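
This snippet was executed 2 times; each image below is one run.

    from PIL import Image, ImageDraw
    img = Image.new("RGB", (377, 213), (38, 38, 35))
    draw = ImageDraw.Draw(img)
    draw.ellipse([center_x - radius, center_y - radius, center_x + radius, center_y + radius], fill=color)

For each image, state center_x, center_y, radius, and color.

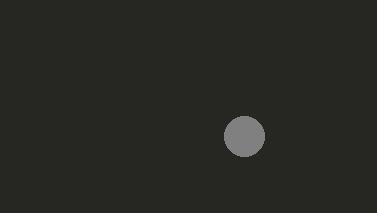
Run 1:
center_x = 244; center_y = 136; radius = 20; color = 'gray'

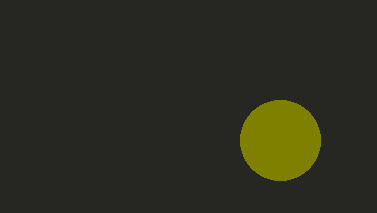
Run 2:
center_x = 280
center_y = 140
radius = 40
color = 'olive'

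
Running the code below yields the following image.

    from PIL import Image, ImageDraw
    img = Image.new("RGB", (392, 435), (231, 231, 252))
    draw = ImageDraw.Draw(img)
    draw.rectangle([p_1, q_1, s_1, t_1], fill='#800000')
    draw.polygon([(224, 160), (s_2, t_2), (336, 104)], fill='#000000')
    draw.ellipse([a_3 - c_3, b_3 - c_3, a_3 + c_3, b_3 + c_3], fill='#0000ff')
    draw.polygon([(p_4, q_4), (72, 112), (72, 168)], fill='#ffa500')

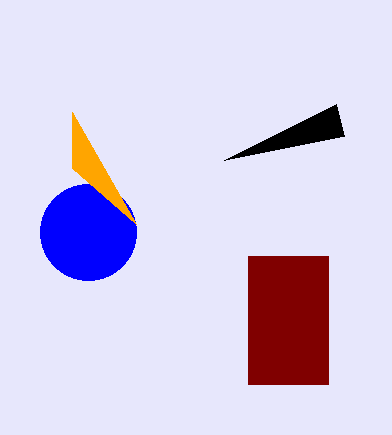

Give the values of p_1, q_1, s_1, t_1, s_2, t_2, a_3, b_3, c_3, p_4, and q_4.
p_1 = 248; q_1 = 256; s_1 = 328; t_1 = 384; s_2 = 344; t_2 = 136; a_3 = 88; b_3 = 232; c_3 = 48; p_4 = 136; q_4 = 224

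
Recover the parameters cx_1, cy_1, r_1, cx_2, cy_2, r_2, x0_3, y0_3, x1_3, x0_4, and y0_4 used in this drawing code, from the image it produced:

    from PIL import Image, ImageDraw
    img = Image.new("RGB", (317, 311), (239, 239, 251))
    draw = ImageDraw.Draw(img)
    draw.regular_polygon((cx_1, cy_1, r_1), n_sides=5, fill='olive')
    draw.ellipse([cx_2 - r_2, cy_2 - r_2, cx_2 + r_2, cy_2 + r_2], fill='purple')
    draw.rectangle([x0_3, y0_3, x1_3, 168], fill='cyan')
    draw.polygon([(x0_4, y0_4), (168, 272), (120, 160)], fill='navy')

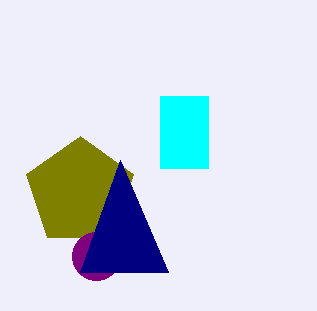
cx_1 = 80
cy_1 = 192
r_1 = 56
cx_2 = 96
cy_2 = 256
r_2 = 24
x0_3 = 160
y0_3 = 96
x1_3 = 208
x0_4 = 80
y0_4 = 272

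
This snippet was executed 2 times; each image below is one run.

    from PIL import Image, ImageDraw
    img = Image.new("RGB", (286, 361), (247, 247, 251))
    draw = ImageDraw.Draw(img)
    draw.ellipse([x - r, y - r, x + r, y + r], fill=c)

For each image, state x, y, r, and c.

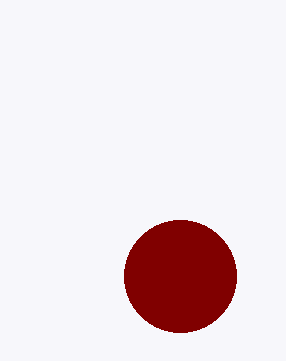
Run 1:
x = 180
y = 276
r = 56
c = 'maroon'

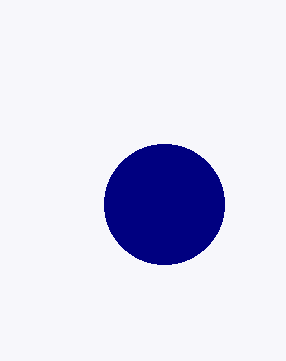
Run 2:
x = 164; y = 204; r = 60; c = 'navy'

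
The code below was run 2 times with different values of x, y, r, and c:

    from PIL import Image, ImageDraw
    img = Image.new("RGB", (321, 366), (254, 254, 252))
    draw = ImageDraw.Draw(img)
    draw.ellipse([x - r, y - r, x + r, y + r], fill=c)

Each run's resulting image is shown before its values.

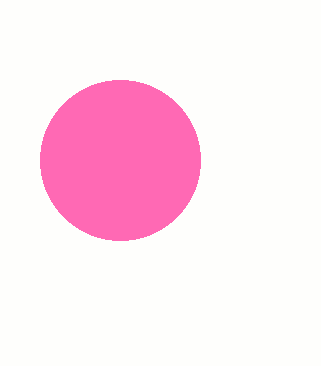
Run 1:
x = 120; y = 160; r = 80; c = 'hotpink'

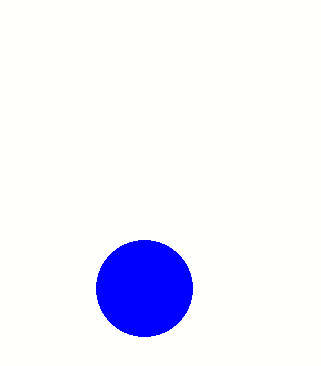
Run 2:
x = 144, y = 288, r = 48, c = 'blue'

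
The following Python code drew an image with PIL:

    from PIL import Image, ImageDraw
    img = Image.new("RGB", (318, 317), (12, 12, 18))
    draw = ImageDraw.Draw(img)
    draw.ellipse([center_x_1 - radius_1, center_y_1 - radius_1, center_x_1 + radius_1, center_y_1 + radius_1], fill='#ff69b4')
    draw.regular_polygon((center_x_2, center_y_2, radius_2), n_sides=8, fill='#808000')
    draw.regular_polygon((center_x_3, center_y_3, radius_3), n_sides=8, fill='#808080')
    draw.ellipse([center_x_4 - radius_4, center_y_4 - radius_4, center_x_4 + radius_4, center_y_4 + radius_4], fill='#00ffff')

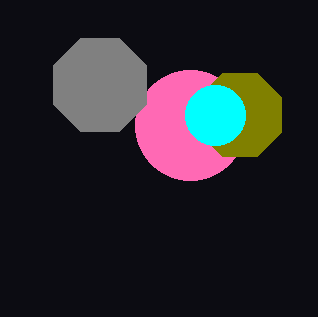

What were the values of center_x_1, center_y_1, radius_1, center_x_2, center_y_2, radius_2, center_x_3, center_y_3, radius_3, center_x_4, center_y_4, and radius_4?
center_x_1 = 190, center_y_1 = 125, radius_1 = 55, center_x_2 = 240, center_y_2 = 115, radius_2 = 45, center_x_3 = 100, center_y_3 = 85, radius_3 = 50, center_x_4 = 215, center_y_4 = 115, radius_4 = 30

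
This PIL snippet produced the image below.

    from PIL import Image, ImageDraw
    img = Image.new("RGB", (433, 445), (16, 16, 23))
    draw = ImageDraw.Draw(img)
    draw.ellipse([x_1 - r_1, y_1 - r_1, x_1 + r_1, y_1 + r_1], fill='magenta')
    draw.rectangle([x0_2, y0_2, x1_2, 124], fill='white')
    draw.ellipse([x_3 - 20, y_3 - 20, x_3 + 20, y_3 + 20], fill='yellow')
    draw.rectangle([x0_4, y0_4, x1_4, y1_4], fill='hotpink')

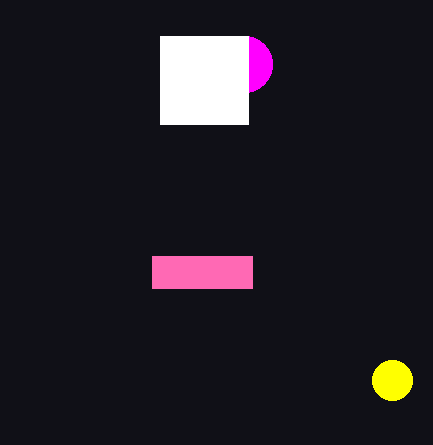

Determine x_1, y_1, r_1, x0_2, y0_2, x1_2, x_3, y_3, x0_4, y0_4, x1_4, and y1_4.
x_1 = 244
y_1 = 64
r_1 = 28
x0_2 = 160
y0_2 = 36
x1_2 = 248
x_3 = 392
y_3 = 380
x0_4 = 152
y0_4 = 256
x1_4 = 252
y1_4 = 288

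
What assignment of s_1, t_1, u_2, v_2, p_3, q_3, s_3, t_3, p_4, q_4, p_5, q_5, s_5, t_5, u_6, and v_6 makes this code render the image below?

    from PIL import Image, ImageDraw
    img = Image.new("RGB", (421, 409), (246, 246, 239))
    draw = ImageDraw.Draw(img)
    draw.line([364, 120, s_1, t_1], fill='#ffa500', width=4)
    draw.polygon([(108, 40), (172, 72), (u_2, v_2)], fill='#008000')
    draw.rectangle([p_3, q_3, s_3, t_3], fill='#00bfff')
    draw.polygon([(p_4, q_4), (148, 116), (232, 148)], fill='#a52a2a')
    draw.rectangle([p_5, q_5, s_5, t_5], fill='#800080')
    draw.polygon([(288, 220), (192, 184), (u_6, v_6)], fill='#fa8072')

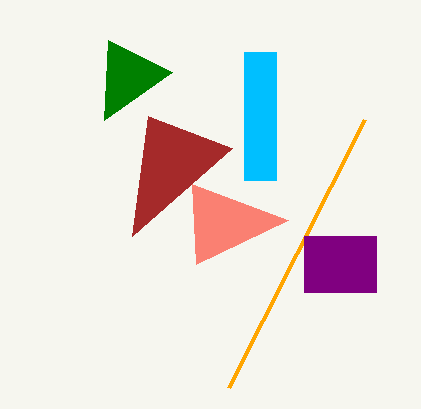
s_1 = 228; t_1 = 388; u_2 = 104; v_2 = 120; p_3 = 244; q_3 = 52; s_3 = 276; t_3 = 180; p_4 = 132; q_4 = 236; p_5 = 304; q_5 = 236; s_5 = 376; t_5 = 292; u_6 = 196; v_6 = 264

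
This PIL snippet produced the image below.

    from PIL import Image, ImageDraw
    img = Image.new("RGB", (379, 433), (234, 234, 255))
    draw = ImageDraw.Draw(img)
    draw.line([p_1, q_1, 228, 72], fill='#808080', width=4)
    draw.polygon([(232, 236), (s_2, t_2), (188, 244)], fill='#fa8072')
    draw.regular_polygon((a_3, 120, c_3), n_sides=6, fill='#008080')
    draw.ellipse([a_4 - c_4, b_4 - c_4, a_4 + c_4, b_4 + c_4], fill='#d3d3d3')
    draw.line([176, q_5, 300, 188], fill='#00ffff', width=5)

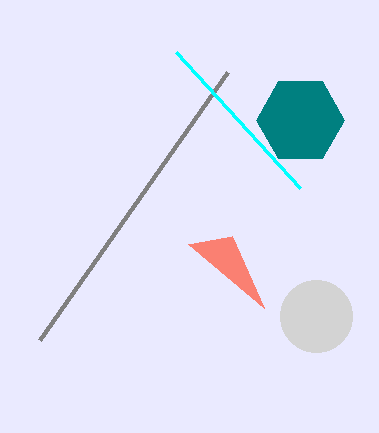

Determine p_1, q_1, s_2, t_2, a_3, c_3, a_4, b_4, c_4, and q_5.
p_1 = 40
q_1 = 340
s_2 = 264
t_2 = 308
a_3 = 300
c_3 = 44
a_4 = 316
b_4 = 316
c_4 = 36
q_5 = 52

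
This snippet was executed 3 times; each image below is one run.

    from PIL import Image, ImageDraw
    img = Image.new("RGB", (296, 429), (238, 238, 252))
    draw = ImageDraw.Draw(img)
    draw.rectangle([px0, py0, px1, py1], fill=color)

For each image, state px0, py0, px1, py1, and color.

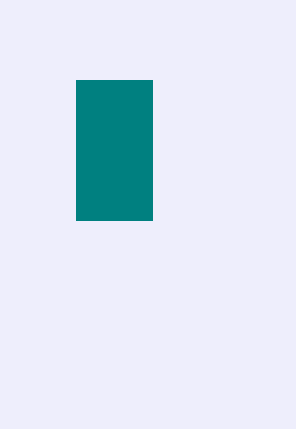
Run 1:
px0 = 76
py0 = 80
px1 = 152
py1 = 220
color = 'teal'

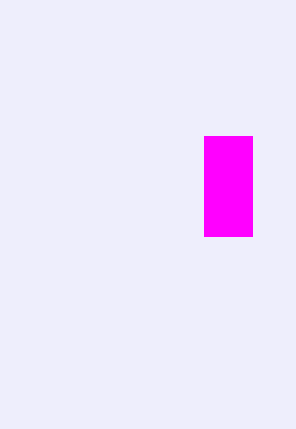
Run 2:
px0 = 204; py0 = 136; px1 = 252; py1 = 236; color = 'magenta'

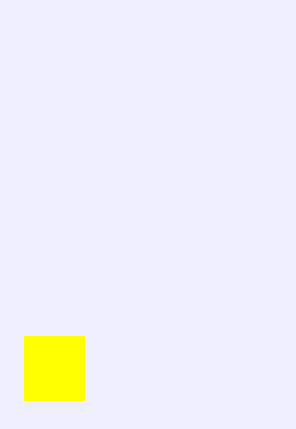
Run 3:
px0 = 24, py0 = 336, px1 = 84, py1 = 400, color = 'yellow'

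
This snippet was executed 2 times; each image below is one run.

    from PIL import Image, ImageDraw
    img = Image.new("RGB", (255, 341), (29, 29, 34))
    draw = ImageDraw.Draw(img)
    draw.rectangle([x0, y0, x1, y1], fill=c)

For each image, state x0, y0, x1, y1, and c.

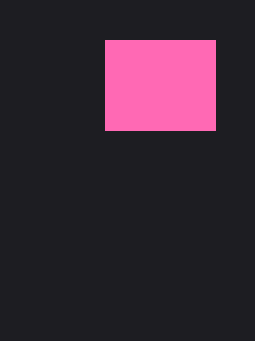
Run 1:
x0 = 105, y0 = 40, x1 = 215, y1 = 130, c = 'hotpink'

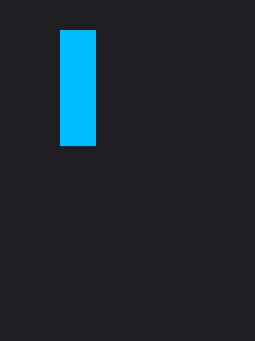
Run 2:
x0 = 60, y0 = 30, x1 = 95, y1 = 145, c = 'deepskyblue'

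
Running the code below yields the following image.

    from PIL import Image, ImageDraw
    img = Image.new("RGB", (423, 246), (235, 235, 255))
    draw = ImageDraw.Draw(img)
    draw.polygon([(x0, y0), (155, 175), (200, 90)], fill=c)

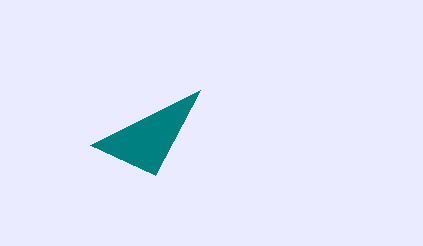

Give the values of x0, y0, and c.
x0 = 90; y0 = 145; c = 'teal'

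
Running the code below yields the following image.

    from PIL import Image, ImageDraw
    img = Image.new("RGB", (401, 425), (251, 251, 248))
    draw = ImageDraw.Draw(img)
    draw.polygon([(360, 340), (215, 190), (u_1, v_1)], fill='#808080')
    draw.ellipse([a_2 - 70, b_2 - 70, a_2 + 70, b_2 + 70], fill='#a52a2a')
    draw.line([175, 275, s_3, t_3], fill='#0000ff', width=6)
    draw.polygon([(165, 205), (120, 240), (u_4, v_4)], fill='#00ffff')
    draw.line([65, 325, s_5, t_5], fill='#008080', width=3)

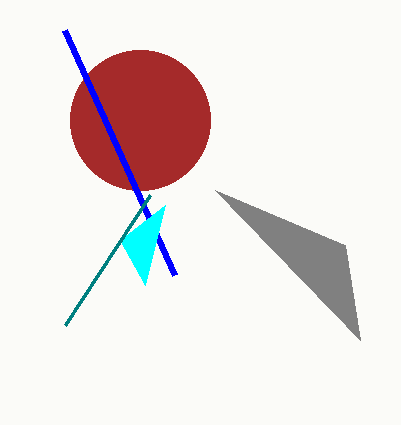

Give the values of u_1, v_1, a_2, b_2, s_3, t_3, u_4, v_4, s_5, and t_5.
u_1 = 345; v_1 = 245; a_2 = 140; b_2 = 120; s_3 = 65; t_3 = 30; u_4 = 145; v_4 = 285; s_5 = 150; t_5 = 195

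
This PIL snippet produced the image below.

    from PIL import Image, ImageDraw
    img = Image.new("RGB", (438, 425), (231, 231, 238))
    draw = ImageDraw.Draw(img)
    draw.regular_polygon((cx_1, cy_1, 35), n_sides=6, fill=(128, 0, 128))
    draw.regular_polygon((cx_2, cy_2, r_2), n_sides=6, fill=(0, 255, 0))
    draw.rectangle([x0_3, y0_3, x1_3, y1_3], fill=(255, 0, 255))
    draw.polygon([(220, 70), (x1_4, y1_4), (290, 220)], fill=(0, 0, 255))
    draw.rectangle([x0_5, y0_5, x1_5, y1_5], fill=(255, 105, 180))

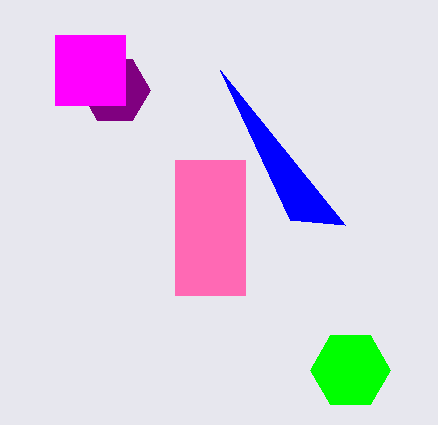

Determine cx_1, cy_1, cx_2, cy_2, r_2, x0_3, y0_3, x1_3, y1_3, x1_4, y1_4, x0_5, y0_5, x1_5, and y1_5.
cx_1 = 115, cy_1 = 90, cx_2 = 350, cy_2 = 370, r_2 = 40, x0_3 = 55, y0_3 = 35, x1_3 = 125, y1_3 = 105, x1_4 = 345, y1_4 = 225, x0_5 = 175, y0_5 = 160, x1_5 = 245, y1_5 = 295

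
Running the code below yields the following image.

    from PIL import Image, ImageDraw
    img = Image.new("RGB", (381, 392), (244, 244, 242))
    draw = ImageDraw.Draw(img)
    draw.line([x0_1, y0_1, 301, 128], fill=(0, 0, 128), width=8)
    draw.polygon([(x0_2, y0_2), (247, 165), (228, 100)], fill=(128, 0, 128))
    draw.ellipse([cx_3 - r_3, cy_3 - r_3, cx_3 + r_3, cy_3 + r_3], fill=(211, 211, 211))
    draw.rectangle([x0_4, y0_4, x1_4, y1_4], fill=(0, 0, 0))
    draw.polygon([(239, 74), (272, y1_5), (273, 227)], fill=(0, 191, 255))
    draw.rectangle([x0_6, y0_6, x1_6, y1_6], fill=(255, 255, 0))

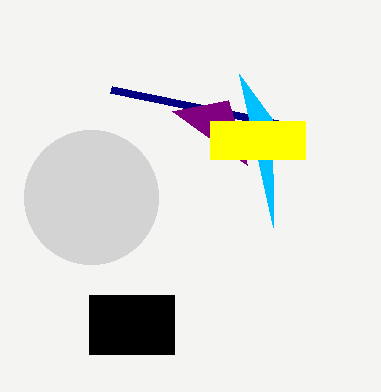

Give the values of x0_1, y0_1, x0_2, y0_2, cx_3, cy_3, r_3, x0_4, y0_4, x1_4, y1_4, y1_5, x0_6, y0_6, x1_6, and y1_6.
x0_1 = 111; y0_1 = 89; x0_2 = 172; y0_2 = 111; cx_3 = 91; cy_3 = 197; r_3 = 67; x0_4 = 89; y0_4 = 295; x1_4 = 174; y1_4 = 354; y1_5 = 119; x0_6 = 210; y0_6 = 121; x1_6 = 305; y1_6 = 159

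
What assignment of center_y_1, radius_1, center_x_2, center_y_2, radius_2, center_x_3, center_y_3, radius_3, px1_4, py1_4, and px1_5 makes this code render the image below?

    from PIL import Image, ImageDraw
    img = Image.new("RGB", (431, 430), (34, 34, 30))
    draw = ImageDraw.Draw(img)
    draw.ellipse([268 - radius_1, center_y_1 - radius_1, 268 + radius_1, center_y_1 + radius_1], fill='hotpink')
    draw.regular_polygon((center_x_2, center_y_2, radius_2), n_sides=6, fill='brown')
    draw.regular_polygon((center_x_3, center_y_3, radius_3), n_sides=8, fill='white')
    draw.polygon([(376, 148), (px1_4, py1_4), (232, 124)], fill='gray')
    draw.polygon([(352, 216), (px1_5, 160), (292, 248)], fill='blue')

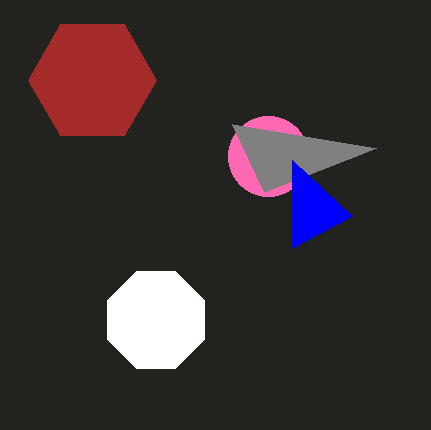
center_y_1 = 156; radius_1 = 40; center_x_2 = 92; center_y_2 = 80; radius_2 = 64; center_x_3 = 156; center_y_3 = 320; radius_3 = 52; px1_4 = 264; py1_4 = 192; px1_5 = 292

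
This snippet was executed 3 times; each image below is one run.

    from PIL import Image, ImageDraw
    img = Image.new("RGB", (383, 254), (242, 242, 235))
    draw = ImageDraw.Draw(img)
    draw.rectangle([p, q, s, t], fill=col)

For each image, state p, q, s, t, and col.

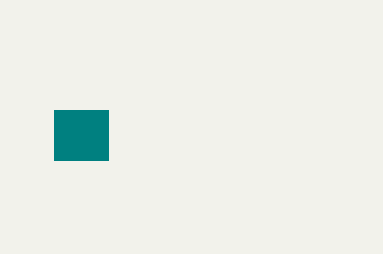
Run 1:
p = 54, q = 110, s = 108, t = 160, col = 'teal'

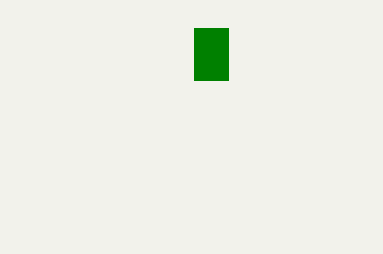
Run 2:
p = 194
q = 28
s = 228
t = 80
col = 'green'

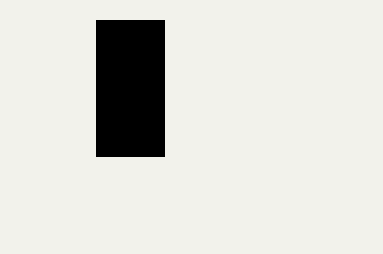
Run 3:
p = 96, q = 20, s = 164, t = 156, col = 'black'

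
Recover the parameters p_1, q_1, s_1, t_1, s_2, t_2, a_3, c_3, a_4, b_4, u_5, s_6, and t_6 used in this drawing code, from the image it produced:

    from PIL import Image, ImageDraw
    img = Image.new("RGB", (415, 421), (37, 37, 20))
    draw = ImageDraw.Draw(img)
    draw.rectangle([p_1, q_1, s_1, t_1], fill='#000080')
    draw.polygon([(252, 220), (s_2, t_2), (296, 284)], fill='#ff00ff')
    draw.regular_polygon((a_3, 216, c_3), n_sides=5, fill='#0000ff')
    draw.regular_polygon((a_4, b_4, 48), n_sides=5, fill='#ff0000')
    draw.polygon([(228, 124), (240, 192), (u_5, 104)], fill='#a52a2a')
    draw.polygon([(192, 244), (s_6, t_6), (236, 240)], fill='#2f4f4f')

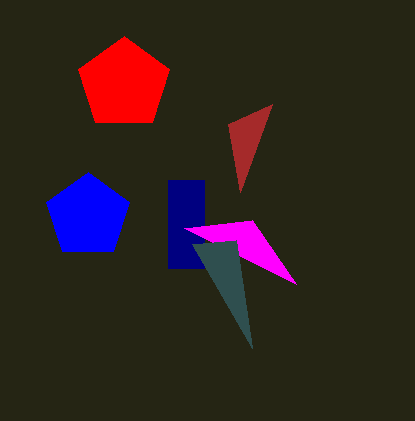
p_1 = 168
q_1 = 180
s_1 = 204
t_1 = 268
s_2 = 184
t_2 = 228
a_3 = 88
c_3 = 44
a_4 = 124
b_4 = 84
u_5 = 272
s_6 = 252
t_6 = 348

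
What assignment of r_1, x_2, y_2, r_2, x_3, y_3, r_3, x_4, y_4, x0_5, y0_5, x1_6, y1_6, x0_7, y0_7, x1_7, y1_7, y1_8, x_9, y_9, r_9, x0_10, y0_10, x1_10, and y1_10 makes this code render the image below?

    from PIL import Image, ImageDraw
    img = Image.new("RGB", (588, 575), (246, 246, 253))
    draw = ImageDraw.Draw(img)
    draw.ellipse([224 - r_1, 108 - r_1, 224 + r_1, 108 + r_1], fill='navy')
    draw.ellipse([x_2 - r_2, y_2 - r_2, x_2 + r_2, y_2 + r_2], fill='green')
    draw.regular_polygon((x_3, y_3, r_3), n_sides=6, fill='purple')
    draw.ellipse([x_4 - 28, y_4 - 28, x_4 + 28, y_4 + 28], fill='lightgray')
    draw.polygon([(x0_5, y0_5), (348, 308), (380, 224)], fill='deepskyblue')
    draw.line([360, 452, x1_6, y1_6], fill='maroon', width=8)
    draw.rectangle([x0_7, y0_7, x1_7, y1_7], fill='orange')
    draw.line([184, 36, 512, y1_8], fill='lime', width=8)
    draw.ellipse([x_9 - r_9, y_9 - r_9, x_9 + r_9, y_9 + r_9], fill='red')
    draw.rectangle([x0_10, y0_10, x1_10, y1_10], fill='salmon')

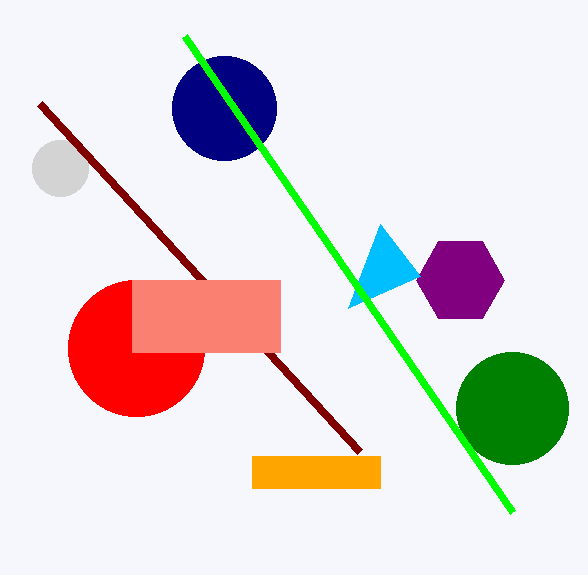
r_1 = 52; x_2 = 512; y_2 = 408; r_2 = 56; x_3 = 460; y_3 = 280; r_3 = 44; x_4 = 60; y_4 = 168; x0_5 = 420; y0_5 = 276; x1_6 = 40; y1_6 = 104; x0_7 = 252; y0_7 = 456; x1_7 = 380; y1_7 = 488; y1_8 = 512; x_9 = 136; y_9 = 348; r_9 = 68; x0_10 = 132; y0_10 = 280; x1_10 = 280; y1_10 = 352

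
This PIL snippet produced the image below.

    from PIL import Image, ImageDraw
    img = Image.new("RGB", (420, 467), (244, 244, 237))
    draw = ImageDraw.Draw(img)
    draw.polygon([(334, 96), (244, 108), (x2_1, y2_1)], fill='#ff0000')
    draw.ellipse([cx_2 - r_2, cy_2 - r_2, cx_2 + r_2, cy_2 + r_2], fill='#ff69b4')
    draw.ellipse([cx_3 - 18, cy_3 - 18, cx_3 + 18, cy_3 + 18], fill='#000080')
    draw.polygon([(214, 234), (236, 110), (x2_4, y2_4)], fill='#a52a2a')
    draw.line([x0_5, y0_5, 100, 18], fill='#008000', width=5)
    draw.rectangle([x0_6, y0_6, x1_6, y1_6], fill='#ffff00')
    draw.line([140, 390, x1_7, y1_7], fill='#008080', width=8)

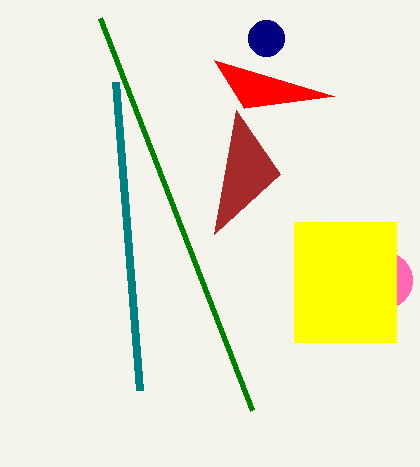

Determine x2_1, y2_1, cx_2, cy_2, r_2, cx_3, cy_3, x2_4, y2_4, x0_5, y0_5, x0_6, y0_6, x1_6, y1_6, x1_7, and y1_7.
x2_1 = 214; y2_1 = 60; cx_2 = 384; cy_2 = 280; r_2 = 28; cx_3 = 266; cy_3 = 38; x2_4 = 280; y2_4 = 174; x0_5 = 252; y0_5 = 410; x0_6 = 294; y0_6 = 222; x1_6 = 396; y1_6 = 342; x1_7 = 116; y1_7 = 82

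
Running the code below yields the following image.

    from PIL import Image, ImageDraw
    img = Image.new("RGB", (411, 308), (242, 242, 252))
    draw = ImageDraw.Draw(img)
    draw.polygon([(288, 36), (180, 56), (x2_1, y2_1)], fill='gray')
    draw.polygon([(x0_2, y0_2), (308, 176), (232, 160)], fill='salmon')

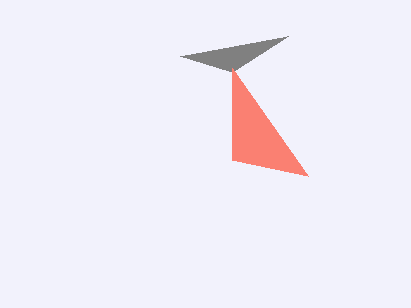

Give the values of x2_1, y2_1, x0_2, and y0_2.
x2_1 = 232, y2_1 = 72, x0_2 = 232, y0_2 = 68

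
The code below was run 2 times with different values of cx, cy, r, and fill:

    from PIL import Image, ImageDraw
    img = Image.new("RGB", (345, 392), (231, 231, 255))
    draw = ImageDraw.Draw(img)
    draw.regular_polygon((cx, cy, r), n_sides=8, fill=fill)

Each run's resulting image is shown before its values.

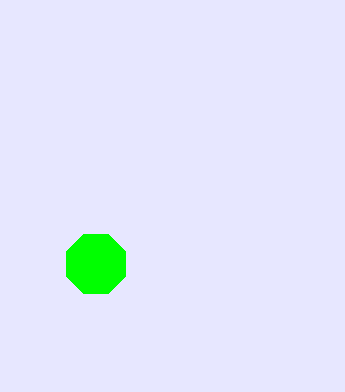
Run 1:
cx = 96
cy = 264
r = 32
fill = 'lime'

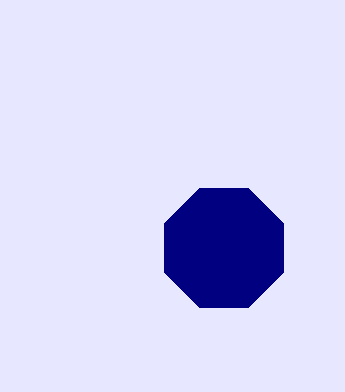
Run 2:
cx = 224, cy = 248, r = 64, fill = 'navy'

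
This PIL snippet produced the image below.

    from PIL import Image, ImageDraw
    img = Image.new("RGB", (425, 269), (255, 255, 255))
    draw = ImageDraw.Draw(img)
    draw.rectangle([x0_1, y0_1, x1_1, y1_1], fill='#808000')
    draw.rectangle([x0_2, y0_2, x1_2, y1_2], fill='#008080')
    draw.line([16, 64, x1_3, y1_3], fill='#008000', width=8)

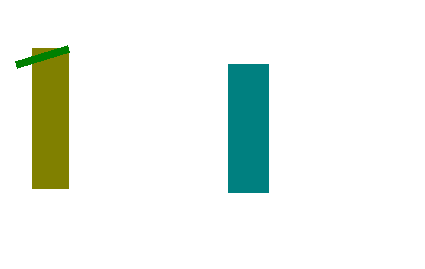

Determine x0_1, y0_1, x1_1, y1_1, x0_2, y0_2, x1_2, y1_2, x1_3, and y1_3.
x0_1 = 32
y0_1 = 48
x1_1 = 68
y1_1 = 188
x0_2 = 228
y0_2 = 64
x1_2 = 268
y1_2 = 192
x1_3 = 68
y1_3 = 48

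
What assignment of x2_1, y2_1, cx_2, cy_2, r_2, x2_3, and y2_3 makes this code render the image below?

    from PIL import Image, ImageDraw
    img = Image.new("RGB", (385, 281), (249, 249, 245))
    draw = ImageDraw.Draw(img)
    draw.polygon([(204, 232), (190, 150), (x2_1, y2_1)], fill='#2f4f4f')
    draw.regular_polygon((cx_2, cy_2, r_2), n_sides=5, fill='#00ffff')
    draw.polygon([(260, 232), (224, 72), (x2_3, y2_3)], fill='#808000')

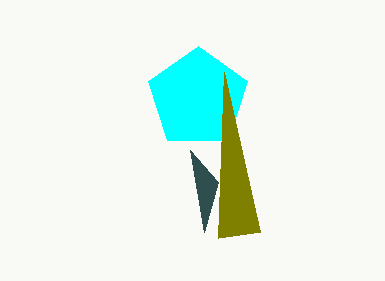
x2_1 = 218
y2_1 = 182
cx_2 = 198
cy_2 = 98
r_2 = 52
x2_3 = 218
y2_3 = 238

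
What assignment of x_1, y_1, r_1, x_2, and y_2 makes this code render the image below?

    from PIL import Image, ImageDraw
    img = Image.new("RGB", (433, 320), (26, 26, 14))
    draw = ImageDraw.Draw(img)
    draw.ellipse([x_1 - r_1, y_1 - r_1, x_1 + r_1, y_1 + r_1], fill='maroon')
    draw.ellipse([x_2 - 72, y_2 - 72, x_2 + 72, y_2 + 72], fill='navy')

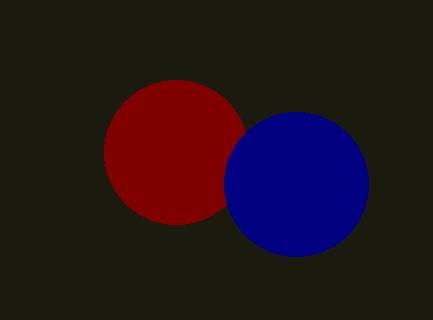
x_1 = 176
y_1 = 152
r_1 = 72
x_2 = 296
y_2 = 184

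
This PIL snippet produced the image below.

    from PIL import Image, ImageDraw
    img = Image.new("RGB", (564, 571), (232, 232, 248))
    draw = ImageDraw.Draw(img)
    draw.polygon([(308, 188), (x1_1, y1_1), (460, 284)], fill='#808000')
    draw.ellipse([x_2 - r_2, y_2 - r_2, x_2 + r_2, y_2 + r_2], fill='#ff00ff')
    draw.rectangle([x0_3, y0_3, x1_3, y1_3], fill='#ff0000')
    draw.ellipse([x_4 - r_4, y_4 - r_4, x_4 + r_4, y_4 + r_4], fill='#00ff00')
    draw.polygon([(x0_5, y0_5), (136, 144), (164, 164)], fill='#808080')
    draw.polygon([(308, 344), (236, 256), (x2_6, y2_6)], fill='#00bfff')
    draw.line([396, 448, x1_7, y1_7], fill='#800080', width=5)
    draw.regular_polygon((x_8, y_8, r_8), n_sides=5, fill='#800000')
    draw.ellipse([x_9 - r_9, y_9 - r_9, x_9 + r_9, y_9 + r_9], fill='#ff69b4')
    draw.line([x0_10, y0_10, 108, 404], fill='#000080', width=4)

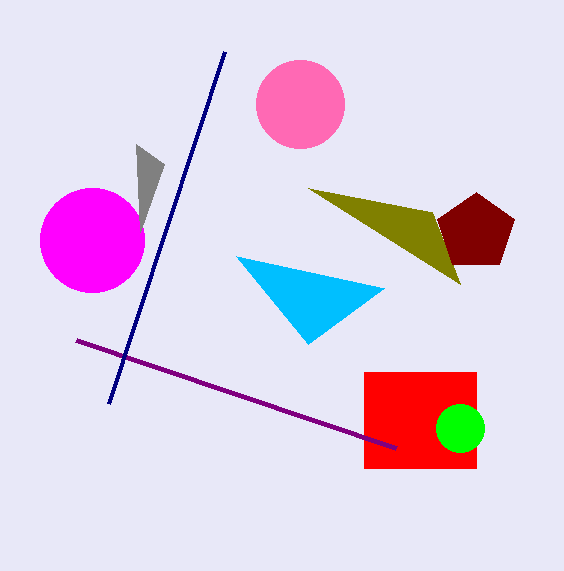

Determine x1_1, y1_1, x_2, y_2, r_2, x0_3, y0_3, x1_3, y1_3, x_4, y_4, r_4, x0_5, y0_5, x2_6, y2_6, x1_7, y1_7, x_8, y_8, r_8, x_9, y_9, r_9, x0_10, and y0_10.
x1_1 = 432, y1_1 = 212, x_2 = 92, y_2 = 240, r_2 = 52, x0_3 = 364, y0_3 = 372, x1_3 = 476, y1_3 = 468, x_4 = 460, y_4 = 428, r_4 = 24, x0_5 = 140, y0_5 = 232, x2_6 = 384, y2_6 = 288, x1_7 = 76, y1_7 = 340, x_8 = 476, y_8 = 232, r_8 = 40, x_9 = 300, y_9 = 104, r_9 = 44, x0_10 = 224, y0_10 = 52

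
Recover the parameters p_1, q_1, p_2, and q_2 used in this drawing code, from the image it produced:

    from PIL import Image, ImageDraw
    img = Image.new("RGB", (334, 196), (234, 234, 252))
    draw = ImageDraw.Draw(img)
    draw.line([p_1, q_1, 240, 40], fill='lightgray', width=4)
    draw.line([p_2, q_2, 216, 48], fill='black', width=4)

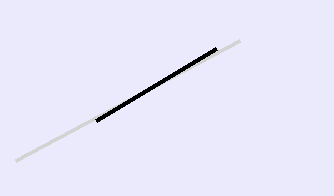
p_1 = 16, q_1 = 160, p_2 = 96, q_2 = 120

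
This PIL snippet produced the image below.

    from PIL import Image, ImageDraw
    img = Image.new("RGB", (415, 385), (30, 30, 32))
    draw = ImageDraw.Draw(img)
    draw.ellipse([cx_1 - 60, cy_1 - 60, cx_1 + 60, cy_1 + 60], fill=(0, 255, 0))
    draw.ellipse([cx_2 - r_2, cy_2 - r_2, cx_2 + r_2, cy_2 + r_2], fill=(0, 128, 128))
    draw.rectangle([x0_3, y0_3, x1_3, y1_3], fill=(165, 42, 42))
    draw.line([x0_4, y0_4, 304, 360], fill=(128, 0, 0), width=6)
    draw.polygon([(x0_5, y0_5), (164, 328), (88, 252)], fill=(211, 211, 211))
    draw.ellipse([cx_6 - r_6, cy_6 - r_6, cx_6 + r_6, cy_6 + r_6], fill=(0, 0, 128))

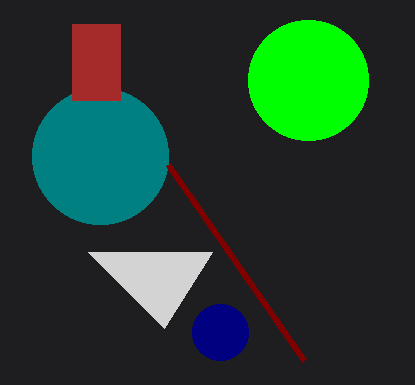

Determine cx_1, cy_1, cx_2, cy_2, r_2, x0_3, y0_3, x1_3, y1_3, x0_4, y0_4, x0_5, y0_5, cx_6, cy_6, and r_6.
cx_1 = 308, cy_1 = 80, cx_2 = 100, cy_2 = 156, r_2 = 68, x0_3 = 72, y0_3 = 24, x1_3 = 120, y1_3 = 100, x0_4 = 168, y0_4 = 164, x0_5 = 212, y0_5 = 252, cx_6 = 220, cy_6 = 332, r_6 = 28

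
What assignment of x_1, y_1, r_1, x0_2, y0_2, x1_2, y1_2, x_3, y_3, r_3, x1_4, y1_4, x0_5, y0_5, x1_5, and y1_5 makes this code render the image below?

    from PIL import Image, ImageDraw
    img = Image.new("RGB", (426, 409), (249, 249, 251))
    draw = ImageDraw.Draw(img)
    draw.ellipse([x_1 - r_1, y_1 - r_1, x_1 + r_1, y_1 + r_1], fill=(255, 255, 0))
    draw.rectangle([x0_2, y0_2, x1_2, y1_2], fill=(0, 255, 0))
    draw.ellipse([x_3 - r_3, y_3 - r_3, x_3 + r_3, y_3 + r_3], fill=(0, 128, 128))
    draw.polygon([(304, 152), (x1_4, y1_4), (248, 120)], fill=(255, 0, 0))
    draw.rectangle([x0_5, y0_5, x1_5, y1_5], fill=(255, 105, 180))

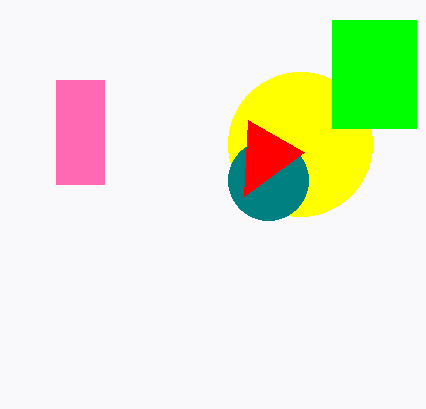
x_1 = 300, y_1 = 144, r_1 = 72, x0_2 = 332, y0_2 = 20, x1_2 = 416, y1_2 = 128, x_3 = 268, y_3 = 180, r_3 = 40, x1_4 = 244, y1_4 = 196, x0_5 = 56, y0_5 = 80, x1_5 = 104, y1_5 = 184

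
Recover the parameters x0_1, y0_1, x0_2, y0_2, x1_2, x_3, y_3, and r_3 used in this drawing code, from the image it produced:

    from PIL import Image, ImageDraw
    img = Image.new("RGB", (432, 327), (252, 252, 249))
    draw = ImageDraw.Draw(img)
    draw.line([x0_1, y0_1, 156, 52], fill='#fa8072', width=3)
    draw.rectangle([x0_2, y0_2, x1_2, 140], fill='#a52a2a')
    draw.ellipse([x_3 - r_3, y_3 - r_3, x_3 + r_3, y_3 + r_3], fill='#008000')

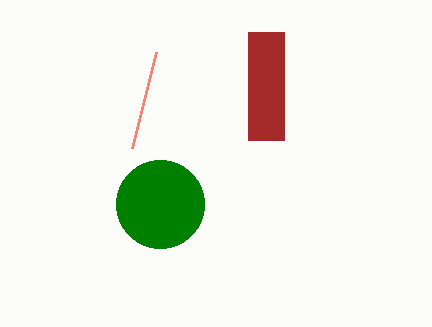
x0_1 = 132; y0_1 = 148; x0_2 = 248; y0_2 = 32; x1_2 = 284; x_3 = 160; y_3 = 204; r_3 = 44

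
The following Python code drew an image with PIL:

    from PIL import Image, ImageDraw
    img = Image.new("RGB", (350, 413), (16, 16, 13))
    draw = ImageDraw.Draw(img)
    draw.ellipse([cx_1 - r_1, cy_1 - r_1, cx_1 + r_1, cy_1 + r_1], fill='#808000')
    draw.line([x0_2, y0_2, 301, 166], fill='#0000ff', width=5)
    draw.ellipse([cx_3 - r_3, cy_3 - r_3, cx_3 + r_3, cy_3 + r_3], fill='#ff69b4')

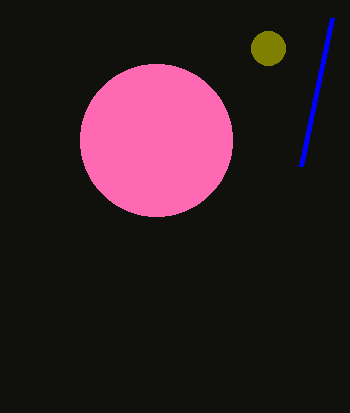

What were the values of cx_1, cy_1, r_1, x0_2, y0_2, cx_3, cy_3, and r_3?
cx_1 = 268; cy_1 = 48; r_1 = 17; x0_2 = 332; y0_2 = 18; cx_3 = 156; cy_3 = 140; r_3 = 76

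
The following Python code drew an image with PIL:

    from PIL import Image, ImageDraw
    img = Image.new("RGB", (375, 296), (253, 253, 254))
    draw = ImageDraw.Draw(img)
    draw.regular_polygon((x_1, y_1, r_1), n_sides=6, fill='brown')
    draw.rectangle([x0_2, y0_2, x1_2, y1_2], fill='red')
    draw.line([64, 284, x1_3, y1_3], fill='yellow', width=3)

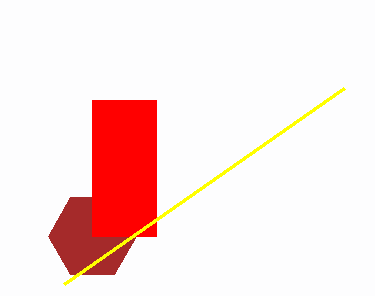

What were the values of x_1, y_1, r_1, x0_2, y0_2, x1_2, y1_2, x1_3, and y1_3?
x_1 = 92; y_1 = 236; r_1 = 44; x0_2 = 92; y0_2 = 100; x1_2 = 156; y1_2 = 236; x1_3 = 344; y1_3 = 88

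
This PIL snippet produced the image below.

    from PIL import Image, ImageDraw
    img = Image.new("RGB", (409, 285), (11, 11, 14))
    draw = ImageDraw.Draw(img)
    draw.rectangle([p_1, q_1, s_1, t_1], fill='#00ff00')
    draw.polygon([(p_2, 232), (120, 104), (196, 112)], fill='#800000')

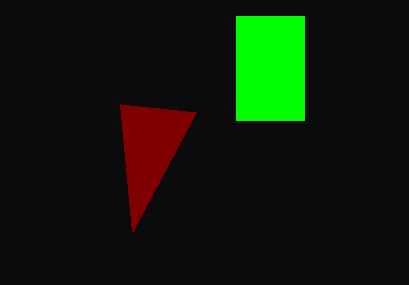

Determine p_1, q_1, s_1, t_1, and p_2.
p_1 = 236, q_1 = 16, s_1 = 304, t_1 = 120, p_2 = 132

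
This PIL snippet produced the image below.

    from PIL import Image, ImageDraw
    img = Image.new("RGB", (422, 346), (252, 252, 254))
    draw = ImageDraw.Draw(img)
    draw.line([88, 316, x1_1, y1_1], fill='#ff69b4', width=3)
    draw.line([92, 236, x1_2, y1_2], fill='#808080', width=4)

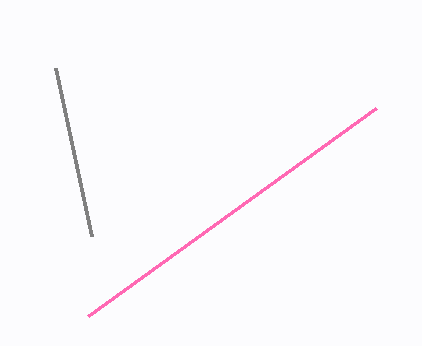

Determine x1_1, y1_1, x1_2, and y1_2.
x1_1 = 376
y1_1 = 108
x1_2 = 56
y1_2 = 68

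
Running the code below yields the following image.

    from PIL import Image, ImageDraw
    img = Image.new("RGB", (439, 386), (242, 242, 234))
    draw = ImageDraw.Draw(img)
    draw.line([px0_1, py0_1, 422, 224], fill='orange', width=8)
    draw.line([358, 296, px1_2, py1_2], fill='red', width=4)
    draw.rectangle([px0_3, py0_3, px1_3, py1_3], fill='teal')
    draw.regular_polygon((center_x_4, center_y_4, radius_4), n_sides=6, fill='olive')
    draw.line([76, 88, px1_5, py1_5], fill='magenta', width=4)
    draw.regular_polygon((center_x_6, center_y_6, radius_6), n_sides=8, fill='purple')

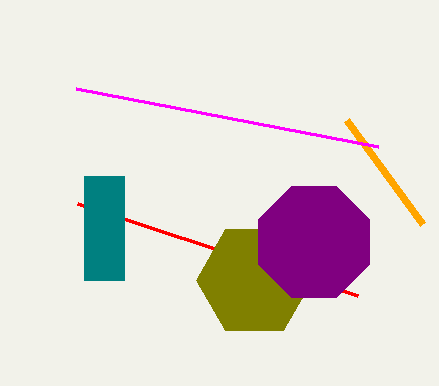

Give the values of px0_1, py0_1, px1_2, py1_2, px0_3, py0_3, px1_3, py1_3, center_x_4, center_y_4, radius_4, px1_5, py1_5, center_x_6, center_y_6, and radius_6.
px0_1 = 346; py0_1 = 120; px1_2 = 78; py1_2 = 204; px0_3 = 84; py0_3 = 176; px1_3 = 124; py1_3 = 280; center_x_4 = 254; center_y_4 = 280; radius_4 = 58; px1_5 = 378; py1_5 = 146; center_x_6 = 314; center_y_6 = 242; radius_6 = 60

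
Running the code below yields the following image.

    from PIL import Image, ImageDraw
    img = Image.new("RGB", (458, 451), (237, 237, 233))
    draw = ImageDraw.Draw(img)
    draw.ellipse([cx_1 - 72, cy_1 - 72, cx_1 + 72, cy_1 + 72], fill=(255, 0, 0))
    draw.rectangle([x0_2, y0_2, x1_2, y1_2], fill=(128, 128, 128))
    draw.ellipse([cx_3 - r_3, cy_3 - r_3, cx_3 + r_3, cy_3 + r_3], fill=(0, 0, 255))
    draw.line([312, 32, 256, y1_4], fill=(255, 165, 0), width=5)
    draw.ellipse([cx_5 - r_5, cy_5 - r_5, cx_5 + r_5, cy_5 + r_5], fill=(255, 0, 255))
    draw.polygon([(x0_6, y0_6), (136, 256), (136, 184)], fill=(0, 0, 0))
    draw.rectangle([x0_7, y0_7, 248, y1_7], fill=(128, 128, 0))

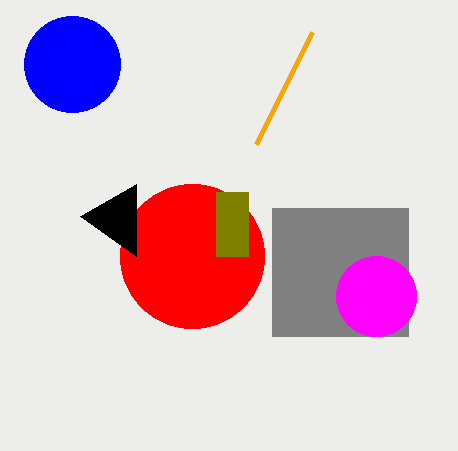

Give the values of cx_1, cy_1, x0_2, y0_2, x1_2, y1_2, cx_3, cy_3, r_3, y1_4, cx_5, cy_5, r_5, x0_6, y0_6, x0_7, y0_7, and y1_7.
cx_1 = 192; cy_1 = 256; x0_2 = 272; y0_2 = 208; x1_2 = 408; y1_2 = 336; cx_3 = 72; cy_3 = 64; r_3 = 48; y1_4 = 144; cx_5 = 376; cy_5 = 296; r_5 = 40; x0_6 = 80; y0_6 = 216; x0_7 = 216; y0_7 = 192; y1_7 = 256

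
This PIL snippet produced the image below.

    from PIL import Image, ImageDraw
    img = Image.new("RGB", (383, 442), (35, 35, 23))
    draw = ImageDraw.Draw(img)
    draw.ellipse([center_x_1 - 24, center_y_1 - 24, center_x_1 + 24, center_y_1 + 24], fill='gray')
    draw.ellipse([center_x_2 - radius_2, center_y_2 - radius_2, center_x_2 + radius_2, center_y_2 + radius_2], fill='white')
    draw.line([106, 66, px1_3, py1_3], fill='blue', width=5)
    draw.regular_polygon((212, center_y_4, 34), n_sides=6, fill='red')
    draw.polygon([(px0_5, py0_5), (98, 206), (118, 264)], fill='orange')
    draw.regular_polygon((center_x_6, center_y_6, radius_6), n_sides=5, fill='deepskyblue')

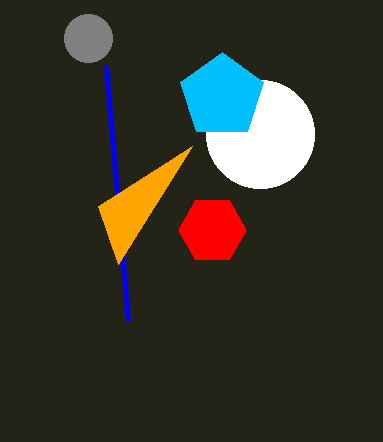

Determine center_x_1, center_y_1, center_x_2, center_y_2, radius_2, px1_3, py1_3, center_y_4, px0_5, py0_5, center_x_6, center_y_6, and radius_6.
center_x_1 = 88
center_y_1 = 38
center_x_2 = 260
center_y_2 = 134
radius_2 = 54
px1_3 = 128
py1_3 = 320
center_y_4 = 230
px0_5 = 192
py0_5 = 146
center_x_6 = 222
center_y_6 = 96
radius_6 = 44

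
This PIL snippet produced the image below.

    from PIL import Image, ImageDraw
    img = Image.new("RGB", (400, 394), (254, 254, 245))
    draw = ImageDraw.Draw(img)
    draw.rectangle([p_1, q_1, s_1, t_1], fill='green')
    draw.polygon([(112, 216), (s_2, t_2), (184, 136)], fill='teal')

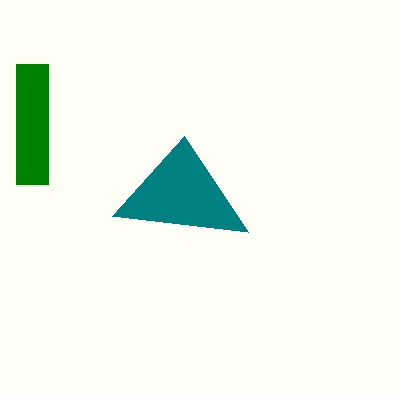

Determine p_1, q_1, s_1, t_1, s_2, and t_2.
p_1 = 16; q_1 = 64; s_1 = 48; t_1 = 184; s_2 = 248; t_2 = 232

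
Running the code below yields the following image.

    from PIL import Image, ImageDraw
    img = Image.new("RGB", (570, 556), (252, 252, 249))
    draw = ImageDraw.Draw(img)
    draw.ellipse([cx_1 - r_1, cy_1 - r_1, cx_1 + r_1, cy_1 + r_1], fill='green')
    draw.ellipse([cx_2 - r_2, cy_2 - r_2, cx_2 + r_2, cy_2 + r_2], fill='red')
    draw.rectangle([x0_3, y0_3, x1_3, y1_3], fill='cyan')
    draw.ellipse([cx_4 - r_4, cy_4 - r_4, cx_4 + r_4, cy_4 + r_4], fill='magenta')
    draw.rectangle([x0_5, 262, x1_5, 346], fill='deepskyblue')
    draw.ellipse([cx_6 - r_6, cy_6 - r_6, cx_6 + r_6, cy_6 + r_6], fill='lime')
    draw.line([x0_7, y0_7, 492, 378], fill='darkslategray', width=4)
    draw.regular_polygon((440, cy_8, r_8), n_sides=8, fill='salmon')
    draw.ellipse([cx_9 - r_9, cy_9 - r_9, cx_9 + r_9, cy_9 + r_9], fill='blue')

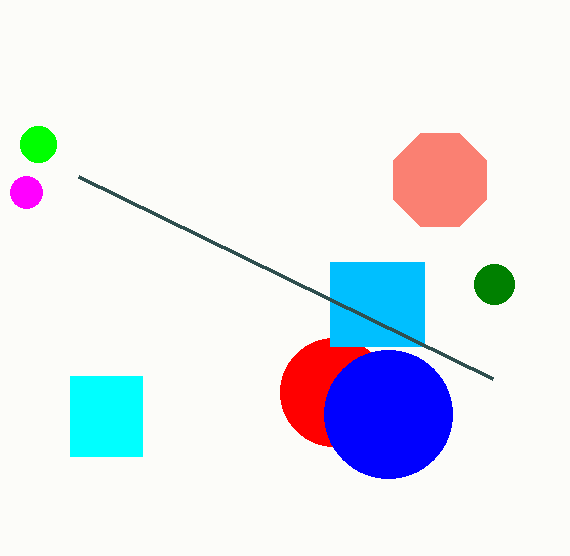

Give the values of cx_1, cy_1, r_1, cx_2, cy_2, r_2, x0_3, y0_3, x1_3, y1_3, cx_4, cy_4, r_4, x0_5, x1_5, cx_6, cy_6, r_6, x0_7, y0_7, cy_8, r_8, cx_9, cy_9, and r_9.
cx_1 = 494; cy_1 = 284; r_1 = 20; cx_2 = 334; cy_2 = 392; r_2 = 54; x0_3 = 70; y0_3 = 376; x1_3 = 142; y1_3 = 456; cx_4 = 26; cy_4 = 192; r_4 = 16; x0_5 = 330; x1_5 = 424; cx_6 = 38; cy_6 = 144; r_6 = 18; x0_7 = 78; y0_7 = 176; cy_8 = 180; r_8 = 50; cx_9 = 388; cy_9 = 414; r_9 = 64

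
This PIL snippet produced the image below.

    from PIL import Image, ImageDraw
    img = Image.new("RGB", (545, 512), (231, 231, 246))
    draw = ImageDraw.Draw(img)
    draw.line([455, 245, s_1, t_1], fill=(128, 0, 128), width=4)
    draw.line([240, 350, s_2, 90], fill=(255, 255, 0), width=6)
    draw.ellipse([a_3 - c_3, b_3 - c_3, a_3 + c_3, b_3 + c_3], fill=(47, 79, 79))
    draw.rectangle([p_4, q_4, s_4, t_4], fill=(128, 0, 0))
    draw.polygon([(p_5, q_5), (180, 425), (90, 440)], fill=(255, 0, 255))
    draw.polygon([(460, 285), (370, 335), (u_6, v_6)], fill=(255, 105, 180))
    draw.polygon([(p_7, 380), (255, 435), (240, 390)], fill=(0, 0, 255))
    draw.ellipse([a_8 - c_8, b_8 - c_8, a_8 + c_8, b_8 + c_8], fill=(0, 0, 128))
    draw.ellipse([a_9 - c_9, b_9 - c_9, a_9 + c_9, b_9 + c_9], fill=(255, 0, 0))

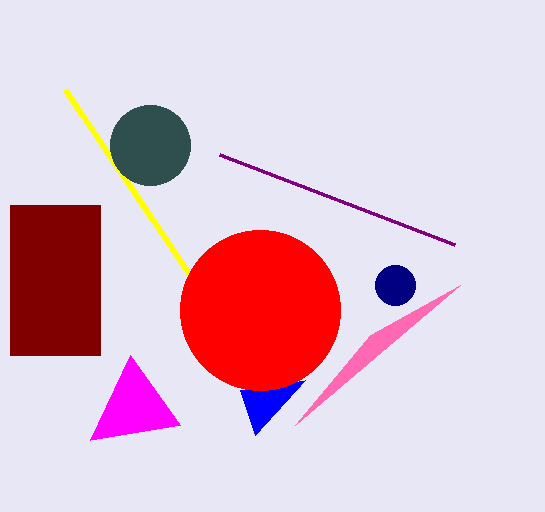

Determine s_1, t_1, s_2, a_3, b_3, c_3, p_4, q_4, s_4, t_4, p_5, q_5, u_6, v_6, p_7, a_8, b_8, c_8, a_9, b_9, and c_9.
s_1 = 220; t_1 = 155; s_2 = 65; a_3 = 150; b_3 = 145; c_3 = 40; p_4 = 10; q_4 = 205; s_4 = 100; t_4 = 355; p_5 = 130; q_5 = 355; u_6 = 295; v_6 = 425; p_7 = 305; a_8 = 395; b_8 = 285; c_8 = 20; a_9 = 260; b_9 = 310; c_9 = 80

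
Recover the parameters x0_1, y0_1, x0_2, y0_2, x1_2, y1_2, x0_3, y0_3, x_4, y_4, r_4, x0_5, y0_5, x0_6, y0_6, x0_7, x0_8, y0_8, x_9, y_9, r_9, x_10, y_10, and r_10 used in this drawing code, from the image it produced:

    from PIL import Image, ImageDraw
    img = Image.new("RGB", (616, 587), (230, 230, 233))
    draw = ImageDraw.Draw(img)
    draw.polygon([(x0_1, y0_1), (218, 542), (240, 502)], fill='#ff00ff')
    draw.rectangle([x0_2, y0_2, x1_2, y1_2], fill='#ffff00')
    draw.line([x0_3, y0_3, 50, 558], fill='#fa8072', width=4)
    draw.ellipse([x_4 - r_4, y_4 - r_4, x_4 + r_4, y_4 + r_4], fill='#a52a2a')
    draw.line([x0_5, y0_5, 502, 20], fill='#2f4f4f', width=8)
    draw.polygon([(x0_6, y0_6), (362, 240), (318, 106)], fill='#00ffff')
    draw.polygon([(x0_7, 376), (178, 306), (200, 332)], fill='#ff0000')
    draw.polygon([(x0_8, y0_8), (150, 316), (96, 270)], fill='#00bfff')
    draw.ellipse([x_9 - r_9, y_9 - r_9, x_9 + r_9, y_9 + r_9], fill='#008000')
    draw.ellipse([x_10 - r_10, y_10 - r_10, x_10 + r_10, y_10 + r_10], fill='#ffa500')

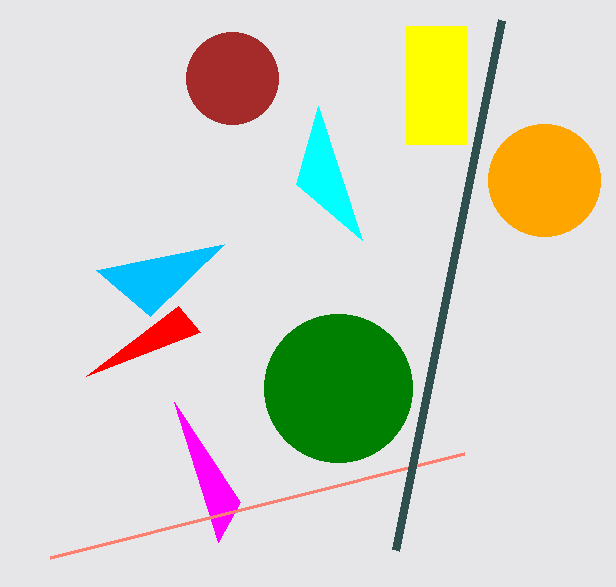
x0_1 = 174
y0_1 = 402
x0_2 = 406
y0_2 = 26
x1_2 = 466
y1_2 = 144
x0_3 = 464
y0_3 = 454
x_4 = 232
y_4 = 78
r_4 = 46
x0_5 = 396
y0_5 = 550
x0_6 = 296
y0_6 = 184
x0_7 = 86
x0_8 = 224
y0_8 = 244
x_9 = 338
y_9 = 388
r_9 = 74
x_10 = 544
y_10 = 180
r_10 = 56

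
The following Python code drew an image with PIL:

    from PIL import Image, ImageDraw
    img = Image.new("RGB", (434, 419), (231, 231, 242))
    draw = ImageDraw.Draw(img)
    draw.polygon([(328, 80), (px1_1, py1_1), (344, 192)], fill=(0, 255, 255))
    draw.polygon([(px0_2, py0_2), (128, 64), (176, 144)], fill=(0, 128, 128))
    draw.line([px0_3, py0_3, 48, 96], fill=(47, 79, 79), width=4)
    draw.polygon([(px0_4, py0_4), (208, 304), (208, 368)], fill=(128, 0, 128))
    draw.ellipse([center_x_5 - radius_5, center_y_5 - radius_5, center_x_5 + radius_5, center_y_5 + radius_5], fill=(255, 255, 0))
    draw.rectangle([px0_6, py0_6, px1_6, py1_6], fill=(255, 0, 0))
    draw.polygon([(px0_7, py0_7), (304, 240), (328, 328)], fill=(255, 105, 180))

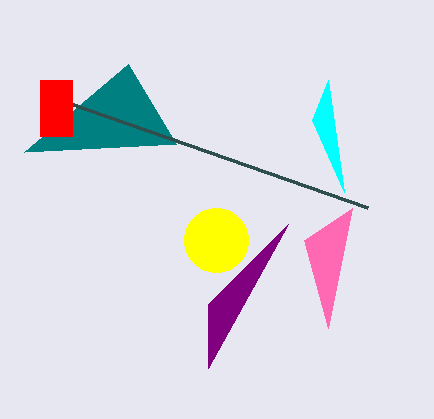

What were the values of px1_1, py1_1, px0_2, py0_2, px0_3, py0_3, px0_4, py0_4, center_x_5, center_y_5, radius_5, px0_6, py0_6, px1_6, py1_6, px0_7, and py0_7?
px1_1 = 312; py1_1 = 120; px0_2 = 24; py0_2 = 152; px0_3 = 368; py0_3 = 208; px0_4 = 288; py0_4 = 224; center_x_5 = 216; center_y_5 = 240; radius_5 = 32; px0_6 = 40; py0_6 = 80; px1_6 = 72; py1_6 = 136; px0_7 = 352; py0_7 = 208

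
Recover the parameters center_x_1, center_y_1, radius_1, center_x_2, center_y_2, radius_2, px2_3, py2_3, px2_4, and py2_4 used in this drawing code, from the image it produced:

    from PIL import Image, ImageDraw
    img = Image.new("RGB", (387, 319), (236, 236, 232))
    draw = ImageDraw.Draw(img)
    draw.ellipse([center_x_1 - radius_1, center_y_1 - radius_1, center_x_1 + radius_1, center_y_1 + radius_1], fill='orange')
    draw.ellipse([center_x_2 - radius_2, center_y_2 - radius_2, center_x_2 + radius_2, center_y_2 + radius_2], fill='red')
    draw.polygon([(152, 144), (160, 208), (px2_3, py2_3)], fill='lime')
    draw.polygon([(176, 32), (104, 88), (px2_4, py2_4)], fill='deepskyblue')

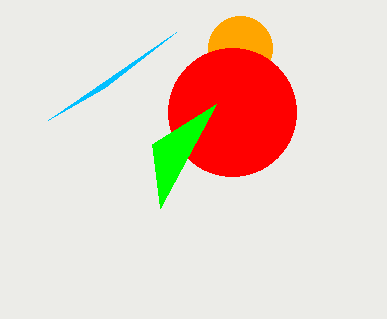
center_x_1 = 240; center_y_1 = 48; radius_1 = 32; center_x_2 = 232; center_y_2 = 112; radius_2 = 64; px2_3 = 216; py2_3 = 104; px2_4 = 48; py2_4 = 120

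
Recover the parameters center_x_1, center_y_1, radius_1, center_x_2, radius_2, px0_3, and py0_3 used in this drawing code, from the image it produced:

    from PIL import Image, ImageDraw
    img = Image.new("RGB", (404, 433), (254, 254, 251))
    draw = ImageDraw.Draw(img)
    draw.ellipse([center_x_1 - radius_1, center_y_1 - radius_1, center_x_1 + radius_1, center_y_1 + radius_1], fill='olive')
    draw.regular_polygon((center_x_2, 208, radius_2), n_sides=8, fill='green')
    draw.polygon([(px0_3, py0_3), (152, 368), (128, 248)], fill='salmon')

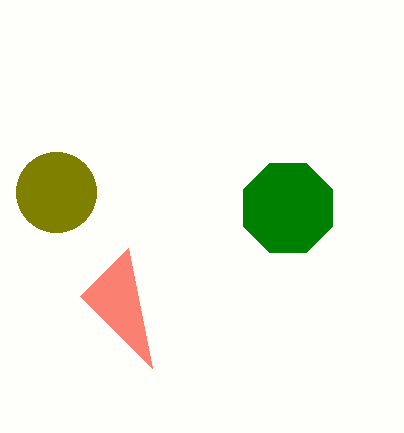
center_x_1 = 56; center_y_1 = 192; radius_1 = 40; center_x_2 = 288; radius_2 = 48; px0_3 = 80; py0_3 = 296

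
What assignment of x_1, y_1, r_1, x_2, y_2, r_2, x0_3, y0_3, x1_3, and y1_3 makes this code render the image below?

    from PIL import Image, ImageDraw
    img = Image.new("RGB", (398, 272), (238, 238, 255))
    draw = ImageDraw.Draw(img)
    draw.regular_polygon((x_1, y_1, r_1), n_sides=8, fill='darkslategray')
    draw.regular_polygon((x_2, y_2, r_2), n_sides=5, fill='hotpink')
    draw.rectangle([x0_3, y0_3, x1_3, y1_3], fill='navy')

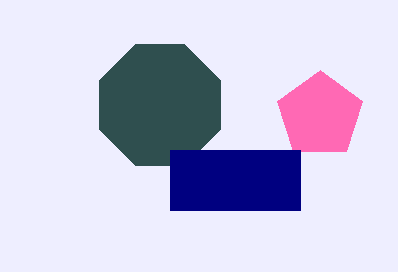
x_1 = 160; y_1 = 105; r_1 = 65; x_2 = 320; y_2 = 115; r_2 = 45; x0_3 = 170; y0_3 = 150; x1_3 = 300; y1_3 = 210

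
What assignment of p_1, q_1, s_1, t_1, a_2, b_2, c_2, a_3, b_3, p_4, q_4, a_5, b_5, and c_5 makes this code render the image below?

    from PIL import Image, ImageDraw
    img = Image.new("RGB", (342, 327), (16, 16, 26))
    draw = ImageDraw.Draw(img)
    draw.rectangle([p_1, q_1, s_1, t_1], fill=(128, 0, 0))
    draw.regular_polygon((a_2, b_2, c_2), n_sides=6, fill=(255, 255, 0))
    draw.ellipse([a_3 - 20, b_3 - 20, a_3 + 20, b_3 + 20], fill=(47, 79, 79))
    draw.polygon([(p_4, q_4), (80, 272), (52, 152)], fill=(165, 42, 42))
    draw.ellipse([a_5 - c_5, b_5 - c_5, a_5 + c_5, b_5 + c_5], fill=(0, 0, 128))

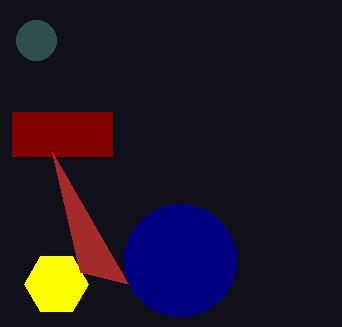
p_1 = 12; q_1 = 112; s_1 = 112; t_1 = 156; a_2 = 56; b_2 = 284; c_2 = 32; a_3 = 36; b_3 = 40; p_4 = 128; q_4 = 284; a_5 = 180; b_5 = 260; c_5 = 56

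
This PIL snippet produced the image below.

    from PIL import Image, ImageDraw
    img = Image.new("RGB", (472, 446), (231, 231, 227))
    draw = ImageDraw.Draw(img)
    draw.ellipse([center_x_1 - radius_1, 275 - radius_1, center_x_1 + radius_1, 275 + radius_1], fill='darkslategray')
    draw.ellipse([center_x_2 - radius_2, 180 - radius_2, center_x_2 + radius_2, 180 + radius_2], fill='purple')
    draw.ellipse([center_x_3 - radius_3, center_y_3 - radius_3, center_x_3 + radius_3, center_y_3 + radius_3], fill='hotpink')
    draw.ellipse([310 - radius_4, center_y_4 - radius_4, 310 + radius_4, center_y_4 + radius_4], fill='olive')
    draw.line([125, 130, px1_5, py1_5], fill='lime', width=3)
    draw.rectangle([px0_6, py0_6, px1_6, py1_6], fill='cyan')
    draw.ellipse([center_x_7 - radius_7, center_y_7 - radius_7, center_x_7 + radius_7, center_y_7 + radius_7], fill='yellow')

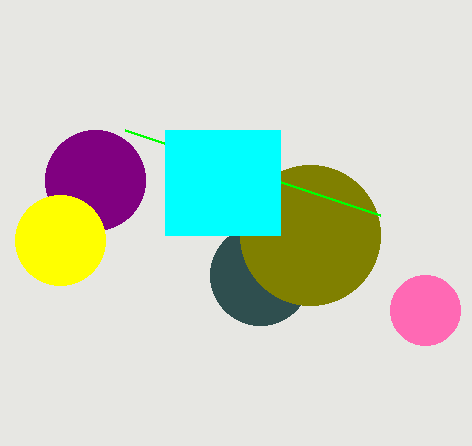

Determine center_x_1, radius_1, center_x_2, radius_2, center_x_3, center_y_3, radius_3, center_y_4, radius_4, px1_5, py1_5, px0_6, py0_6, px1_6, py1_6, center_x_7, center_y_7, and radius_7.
center_x_1 = 260; radius_1 = 50; center_x_2 = 95; radius_2 = 50; center_x_3 = 425; center_y_3 = 310; radius_3 = 35; center_y_4 = 235; radius_4 = 70; px1_5 = 380; py1_5 = 215; px0_6 = 165; py0_6 = 130; px1_6 = 280; py1_6 = 235; center_x_7 = 60; center_y_7 = 240; radius_7 = 45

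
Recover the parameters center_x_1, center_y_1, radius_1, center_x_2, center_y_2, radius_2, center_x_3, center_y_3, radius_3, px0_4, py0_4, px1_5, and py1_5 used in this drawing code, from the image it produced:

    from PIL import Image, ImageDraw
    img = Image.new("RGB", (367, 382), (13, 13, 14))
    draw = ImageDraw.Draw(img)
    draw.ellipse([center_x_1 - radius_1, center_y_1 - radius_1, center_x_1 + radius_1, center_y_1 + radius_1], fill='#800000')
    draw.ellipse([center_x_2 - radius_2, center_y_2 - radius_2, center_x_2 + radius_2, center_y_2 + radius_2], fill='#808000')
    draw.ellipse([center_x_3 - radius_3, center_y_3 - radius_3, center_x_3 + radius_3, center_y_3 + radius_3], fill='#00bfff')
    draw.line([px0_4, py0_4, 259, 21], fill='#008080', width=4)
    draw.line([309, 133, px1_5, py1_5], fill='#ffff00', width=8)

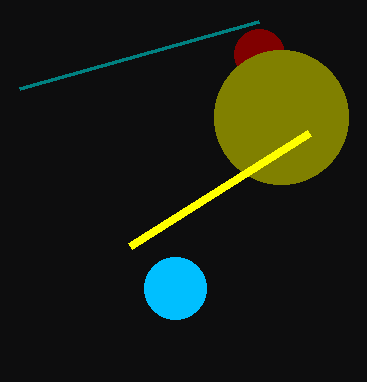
center_x_1 = 259
center_y_1 = 54
radius_1 = 25
center_x_2 = 281
center_y_2 = 117
radius_2 = 67
center_x_3 = 175
center_y_3 = 288
radius_3 = 31
px0_4 = 20
py0_4 = 88
px1_5 = 130
py1_5 = 246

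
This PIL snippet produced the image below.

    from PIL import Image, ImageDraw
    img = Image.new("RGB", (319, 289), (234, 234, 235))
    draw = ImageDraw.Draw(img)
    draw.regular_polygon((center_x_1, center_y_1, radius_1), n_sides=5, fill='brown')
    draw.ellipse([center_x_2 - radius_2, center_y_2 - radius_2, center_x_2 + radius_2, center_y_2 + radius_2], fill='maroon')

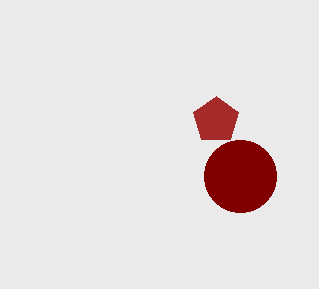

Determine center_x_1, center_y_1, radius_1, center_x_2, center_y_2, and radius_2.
center_x_1 = 216
center_y_1 = 120
radius_1 = 24
center_x_2 = 240
center_y_2 = 176
radius_2 = 36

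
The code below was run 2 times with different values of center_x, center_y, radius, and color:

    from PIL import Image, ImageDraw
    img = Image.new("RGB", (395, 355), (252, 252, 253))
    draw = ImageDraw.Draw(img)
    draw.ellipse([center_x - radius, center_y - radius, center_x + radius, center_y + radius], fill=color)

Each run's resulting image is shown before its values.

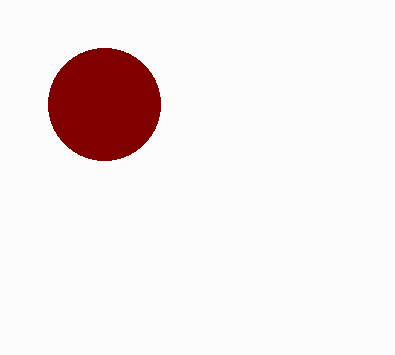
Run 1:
center_x = 104; center_y = 104; radius = 56; color = 'maroon'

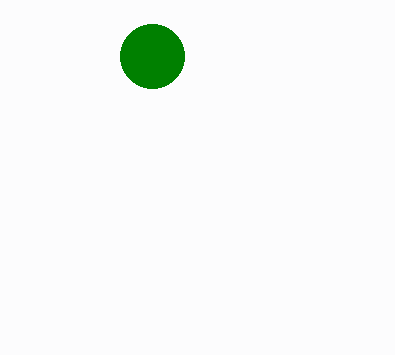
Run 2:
center_x = 152, center_y = 56, radius = 32, color = 'green'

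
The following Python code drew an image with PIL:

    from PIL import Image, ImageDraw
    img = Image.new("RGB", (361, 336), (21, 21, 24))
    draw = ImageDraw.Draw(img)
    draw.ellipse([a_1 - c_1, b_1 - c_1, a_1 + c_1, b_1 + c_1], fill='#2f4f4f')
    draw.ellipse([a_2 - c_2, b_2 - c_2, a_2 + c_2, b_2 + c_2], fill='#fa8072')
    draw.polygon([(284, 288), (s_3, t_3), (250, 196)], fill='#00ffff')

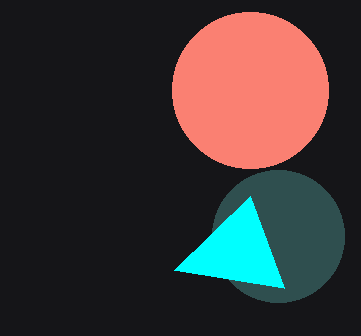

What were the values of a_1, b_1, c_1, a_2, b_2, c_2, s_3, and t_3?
a_1 = 278, b_1 = 236, c_1 = 66, a_2 = 250, b_2 = 90, c_2 = 78, s_3 = 174, t_3 = 270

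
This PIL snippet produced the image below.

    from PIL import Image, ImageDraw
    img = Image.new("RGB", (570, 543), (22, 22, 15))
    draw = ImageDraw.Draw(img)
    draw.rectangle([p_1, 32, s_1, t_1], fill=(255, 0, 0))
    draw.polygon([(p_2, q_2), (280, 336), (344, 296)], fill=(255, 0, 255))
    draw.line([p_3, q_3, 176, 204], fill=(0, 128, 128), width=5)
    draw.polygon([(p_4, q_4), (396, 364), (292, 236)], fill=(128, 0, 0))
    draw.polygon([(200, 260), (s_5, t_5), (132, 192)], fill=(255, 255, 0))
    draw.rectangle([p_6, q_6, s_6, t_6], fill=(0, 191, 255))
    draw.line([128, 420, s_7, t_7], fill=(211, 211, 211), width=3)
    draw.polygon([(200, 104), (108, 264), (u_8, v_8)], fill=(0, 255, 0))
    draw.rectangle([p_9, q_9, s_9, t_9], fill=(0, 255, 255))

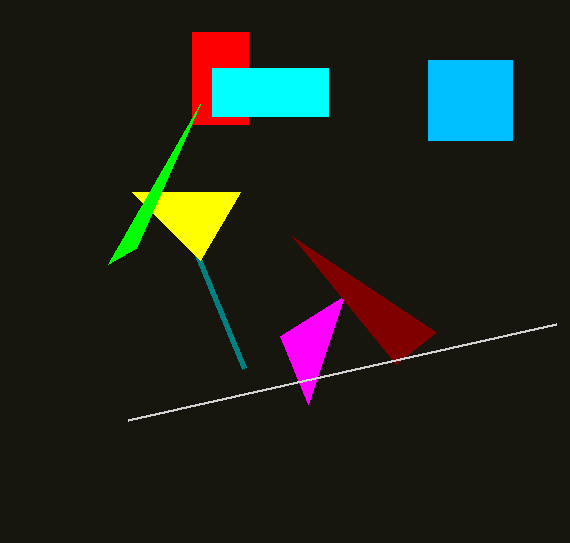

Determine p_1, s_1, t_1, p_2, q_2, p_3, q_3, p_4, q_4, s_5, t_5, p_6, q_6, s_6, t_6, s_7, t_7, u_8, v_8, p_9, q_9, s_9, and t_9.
p_1 = 192
s_1 = 248
t_1 = 124
p_2 = 308
q_2 = 404
p_3 = 244
q_3 = 368
p_4 = 436
q_4 = 332
s_5 = 240
t_5 = 192
p_6 = 428
q_6 = 60
s_6 = 512
t_6 = 140
s_7 = 556
t_7 = 324
u_8 = 136
v_8 = 248
p_9 = 212
q_9 = 68
s_9 = 328
t_9 = 116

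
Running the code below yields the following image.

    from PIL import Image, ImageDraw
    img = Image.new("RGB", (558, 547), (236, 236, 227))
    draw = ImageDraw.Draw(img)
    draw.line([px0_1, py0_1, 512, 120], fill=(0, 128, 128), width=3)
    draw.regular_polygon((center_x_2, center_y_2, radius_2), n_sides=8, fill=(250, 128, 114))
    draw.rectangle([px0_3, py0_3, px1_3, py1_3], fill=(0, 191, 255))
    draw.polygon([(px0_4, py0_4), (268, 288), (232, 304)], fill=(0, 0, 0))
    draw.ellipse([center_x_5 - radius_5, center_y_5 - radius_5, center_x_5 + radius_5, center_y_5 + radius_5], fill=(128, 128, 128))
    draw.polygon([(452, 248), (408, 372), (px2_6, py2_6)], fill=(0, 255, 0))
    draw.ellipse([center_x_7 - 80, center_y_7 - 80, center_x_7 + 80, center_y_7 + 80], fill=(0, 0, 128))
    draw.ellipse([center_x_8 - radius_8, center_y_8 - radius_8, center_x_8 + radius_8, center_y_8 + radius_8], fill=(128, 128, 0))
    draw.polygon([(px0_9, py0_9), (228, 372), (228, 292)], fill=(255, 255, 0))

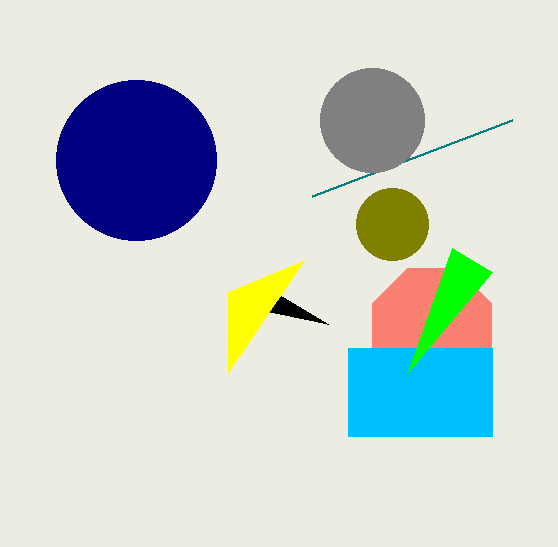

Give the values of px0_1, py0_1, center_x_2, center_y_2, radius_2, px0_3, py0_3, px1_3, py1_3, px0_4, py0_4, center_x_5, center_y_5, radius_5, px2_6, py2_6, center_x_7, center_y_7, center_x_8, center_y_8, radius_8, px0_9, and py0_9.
px0_1 = 312, py0_1 = 196, center_x_2 = 432, center_y_2 = 328, radius_2 = 64, px0_3 = 348, py0_3 = 348, px1_3 = 492, py1_3 = 436, px0_4 = 328, py0_4 = 324, center_x_5 = 372, center_y_5 = 120, radius_5 = 52, px2_6 = 492, py2_6 = 272, center_x_7 = 136, center_y_7 = 160, center_x_8 = 392, center_y_8 = 224, radius_8 = 36, px0_9 = 304, py0_9 = 260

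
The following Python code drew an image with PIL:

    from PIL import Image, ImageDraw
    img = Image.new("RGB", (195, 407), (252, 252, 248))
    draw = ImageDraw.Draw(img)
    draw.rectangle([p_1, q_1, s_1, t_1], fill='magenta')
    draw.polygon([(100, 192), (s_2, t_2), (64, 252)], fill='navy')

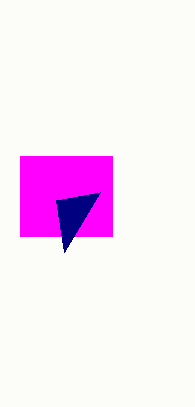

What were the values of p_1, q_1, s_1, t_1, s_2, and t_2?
p_1 = 20; q_1 = 156; s_1 = 112; t_1 = 236; s_2 = 56; t_2 = 200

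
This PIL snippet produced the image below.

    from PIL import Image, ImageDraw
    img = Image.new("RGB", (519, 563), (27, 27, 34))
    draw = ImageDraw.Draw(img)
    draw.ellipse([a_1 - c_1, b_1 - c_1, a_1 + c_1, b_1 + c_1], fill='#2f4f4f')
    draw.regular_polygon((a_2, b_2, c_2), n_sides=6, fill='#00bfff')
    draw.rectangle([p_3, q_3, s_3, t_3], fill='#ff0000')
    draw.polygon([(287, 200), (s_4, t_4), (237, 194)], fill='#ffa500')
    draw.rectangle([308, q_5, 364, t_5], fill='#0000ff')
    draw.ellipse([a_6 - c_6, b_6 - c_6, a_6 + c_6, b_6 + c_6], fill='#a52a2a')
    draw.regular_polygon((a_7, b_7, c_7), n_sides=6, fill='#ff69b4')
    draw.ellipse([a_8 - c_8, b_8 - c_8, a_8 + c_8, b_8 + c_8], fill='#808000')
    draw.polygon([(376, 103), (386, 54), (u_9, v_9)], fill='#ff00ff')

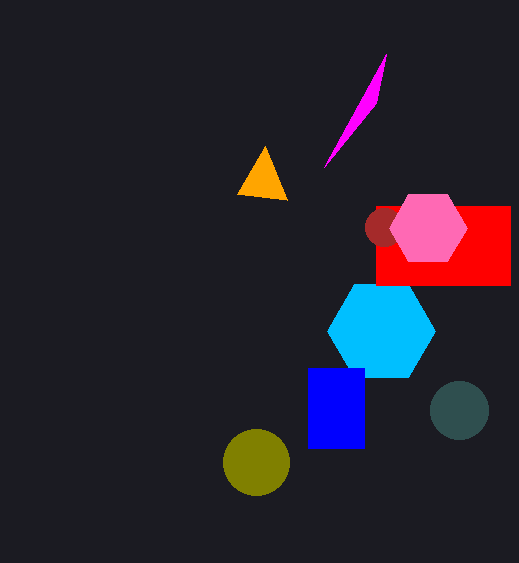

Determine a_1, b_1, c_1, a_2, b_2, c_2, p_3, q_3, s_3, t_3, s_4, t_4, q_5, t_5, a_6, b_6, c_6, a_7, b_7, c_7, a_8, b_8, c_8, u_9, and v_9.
a_1 = 459; b_1 = 410; c_1 = 29; a_2 = 381; b_2 = 331; c_2 = 54; p_3 = 376; q_3 = 206; s_3 = 510; t_3 = 285; s_4 = 265; t_4 = 146; q_5 = 368; t_5 = 448; a_6 = 384; b_6 = 227; c_6 = 19; a_7 = 428; b_7 = 228; c_7 = 39; a_8 = 256; b_8 = 462; c_8 = 33; u_9 = 324; v_9 = 167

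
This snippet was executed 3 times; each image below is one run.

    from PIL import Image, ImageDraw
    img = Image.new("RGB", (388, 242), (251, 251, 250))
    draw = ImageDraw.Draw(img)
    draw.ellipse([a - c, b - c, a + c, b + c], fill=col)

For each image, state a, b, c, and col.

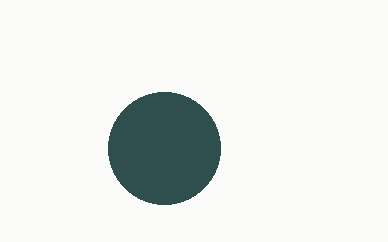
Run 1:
a = 164
b = 148
c = 56
col = 'darkslategray'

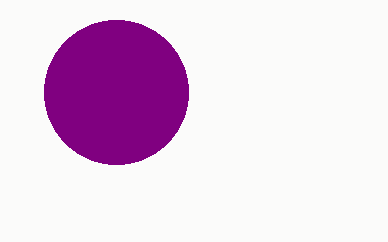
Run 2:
a = 116, b = 92, c = 72, col = 'purple'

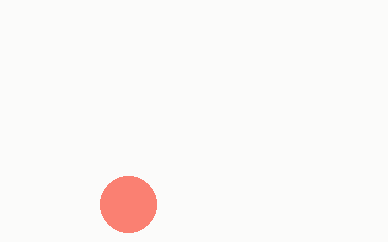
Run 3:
a = 128
b = 204
c = 28
col = 'salmon'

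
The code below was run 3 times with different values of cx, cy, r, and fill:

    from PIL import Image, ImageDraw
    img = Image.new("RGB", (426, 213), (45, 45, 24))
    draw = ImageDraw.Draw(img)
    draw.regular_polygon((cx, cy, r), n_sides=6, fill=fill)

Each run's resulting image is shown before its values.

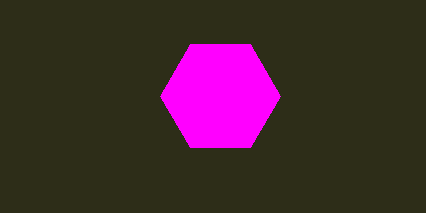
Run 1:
cx = 220, cy = 96, r = 60, fill = 'magenta'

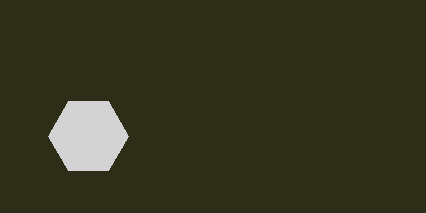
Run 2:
cx = 88, cy = 136, r = 40, fill = 'lightgray'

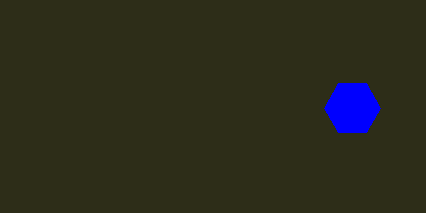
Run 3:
cx = 352, cy = 108, r = 28, fill = 'blue'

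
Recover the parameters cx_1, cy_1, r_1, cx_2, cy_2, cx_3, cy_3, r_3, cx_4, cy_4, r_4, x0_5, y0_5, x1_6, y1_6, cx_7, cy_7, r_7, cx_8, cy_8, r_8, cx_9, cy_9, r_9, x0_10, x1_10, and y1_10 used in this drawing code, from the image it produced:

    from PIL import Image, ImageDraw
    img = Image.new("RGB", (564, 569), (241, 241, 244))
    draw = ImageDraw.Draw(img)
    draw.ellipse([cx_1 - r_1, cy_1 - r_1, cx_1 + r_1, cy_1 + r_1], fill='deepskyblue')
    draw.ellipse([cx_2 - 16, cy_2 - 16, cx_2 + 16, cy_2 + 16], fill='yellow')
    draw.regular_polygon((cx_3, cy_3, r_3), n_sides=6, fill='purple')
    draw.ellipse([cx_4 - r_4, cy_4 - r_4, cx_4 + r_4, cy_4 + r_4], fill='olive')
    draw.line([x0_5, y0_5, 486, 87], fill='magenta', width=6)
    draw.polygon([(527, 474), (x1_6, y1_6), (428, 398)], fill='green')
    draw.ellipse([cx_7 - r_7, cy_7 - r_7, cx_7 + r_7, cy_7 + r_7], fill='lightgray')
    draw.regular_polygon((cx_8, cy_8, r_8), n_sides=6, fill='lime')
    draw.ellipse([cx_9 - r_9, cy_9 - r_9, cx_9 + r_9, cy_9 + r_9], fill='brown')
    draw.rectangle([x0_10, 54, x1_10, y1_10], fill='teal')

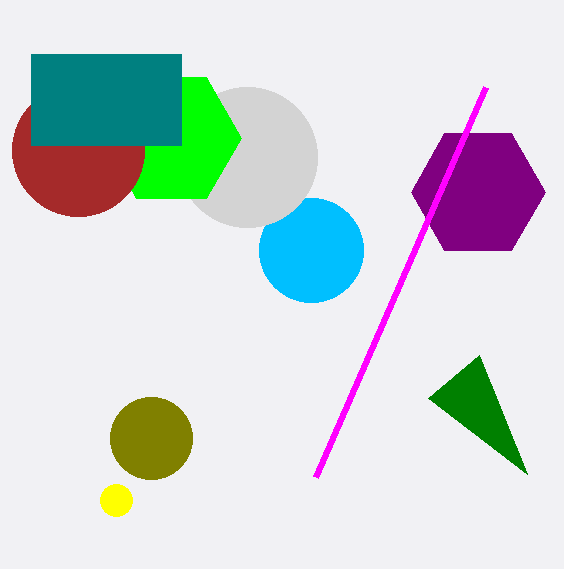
cx_1 = 311; cy_1 = 250; r_1 = 52; cx_2 = 116; cy_2 = 500; cx_3 = 478; cy_3 = 192; r_3 = 67; cx_4 = 151; cy_4 = 438; r_4 = 41; x0_5 = 316; y0_5 = 477; x1_6 = 479; y1_6 = 355; cx_7 = 247; cy_7 = 157; r_7 = 70; cx_8 = 171; cy_8 = 138; r_8 = 70; cx_9 = 78; cy_9 = 150; r_9 = 66; x0_10 = 31; x1_10 = 181; y1_10 = 145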